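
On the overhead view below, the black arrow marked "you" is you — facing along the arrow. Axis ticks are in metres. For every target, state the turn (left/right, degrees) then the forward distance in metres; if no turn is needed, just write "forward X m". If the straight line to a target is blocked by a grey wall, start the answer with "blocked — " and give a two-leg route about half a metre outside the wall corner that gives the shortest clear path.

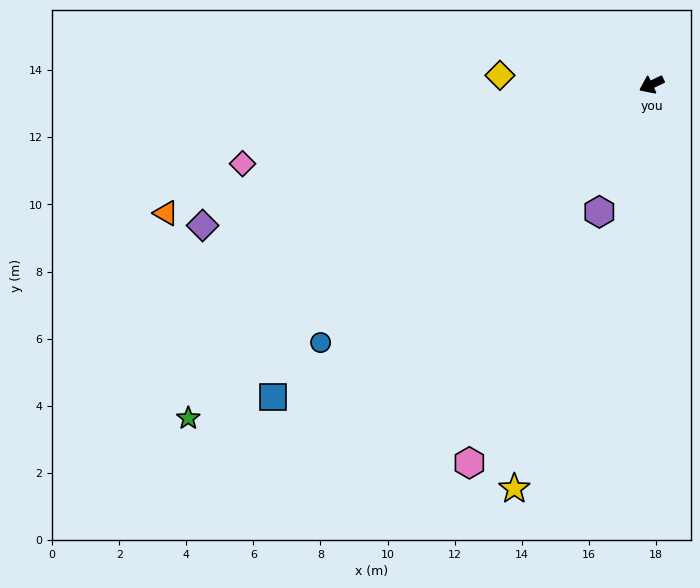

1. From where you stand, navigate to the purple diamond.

turn right 8°, forward 14.0 m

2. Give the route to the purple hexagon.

turn left 42°, forward 4.1 m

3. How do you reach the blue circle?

turn left 13°, forward 12.5 m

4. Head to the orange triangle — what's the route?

turn right 11°, forward 15.0 m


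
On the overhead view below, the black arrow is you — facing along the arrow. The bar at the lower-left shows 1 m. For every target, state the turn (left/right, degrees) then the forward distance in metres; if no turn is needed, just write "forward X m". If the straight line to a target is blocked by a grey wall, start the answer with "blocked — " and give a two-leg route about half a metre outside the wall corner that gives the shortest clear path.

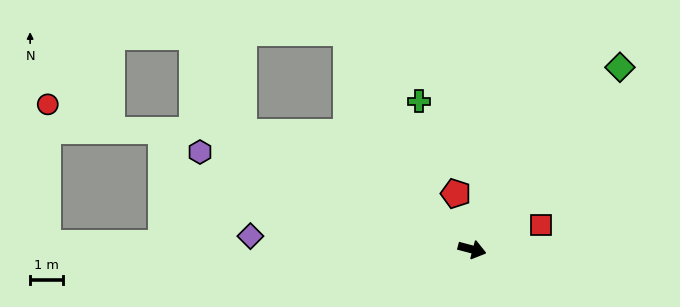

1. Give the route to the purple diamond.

turn right 169°, forward 6.7 m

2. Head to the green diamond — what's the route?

turn left 66°, forward 7.1 m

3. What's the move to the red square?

turn left 34°, forward 2.2 m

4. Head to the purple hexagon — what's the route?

turn left 175°, forward 8.7 m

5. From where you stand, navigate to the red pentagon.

turn left 121°, forward 1.8 m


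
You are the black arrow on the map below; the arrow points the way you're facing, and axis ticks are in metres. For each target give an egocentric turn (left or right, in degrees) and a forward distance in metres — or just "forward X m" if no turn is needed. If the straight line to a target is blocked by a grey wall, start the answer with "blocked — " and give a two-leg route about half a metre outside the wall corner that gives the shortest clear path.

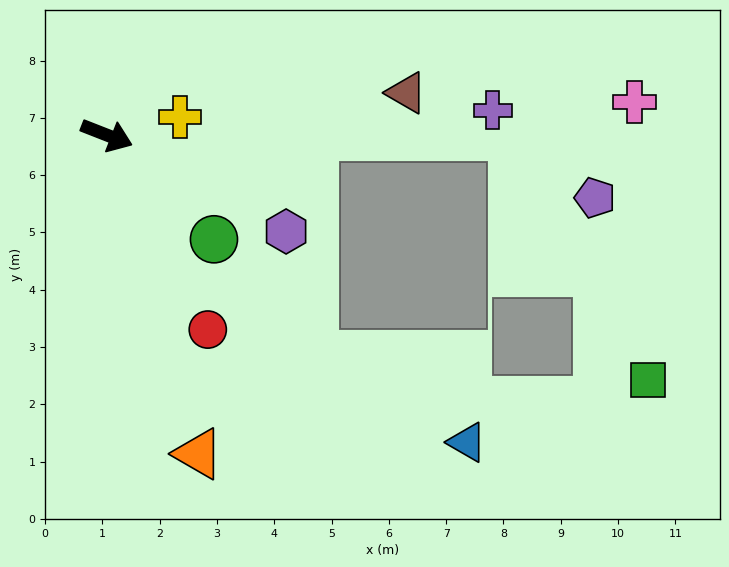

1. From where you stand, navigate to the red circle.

turn right 41°, forward 3.8 m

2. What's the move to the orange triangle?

turn right 53°, forward 5.8 m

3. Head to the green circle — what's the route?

turn right 23°, forward 2.6 m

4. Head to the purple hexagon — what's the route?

turn right 7°, forward 3.6 m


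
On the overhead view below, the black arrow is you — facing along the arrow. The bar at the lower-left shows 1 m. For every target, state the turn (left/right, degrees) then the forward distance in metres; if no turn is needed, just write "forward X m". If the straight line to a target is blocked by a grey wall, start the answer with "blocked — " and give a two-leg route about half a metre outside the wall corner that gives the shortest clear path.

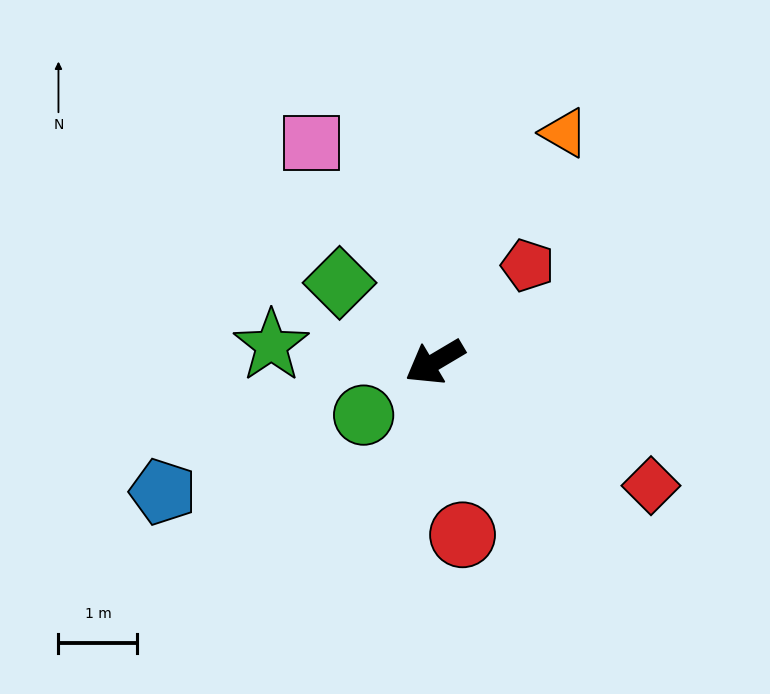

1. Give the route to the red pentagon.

turn right 165°, forward 1.7 m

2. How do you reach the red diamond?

turn left 120°, forward 3.2 m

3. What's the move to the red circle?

turn left 68°, forward 2.2 m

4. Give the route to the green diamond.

turn right 70°, forward 1.6 m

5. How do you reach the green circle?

turn left 6°, forward 1.1 m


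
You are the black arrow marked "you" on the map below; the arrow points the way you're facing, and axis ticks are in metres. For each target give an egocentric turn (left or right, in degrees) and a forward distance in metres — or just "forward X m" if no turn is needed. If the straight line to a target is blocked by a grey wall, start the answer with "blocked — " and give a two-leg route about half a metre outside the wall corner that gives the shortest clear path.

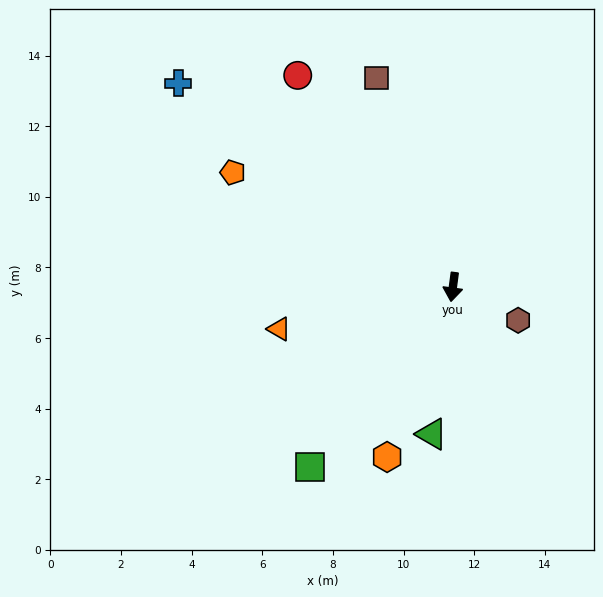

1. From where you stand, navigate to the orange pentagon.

turn right 110°, forward 7.0 m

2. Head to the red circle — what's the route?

turn right 136°, forward 7.4 m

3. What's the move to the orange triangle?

turn right 69°, forward 5.1 m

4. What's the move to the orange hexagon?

turn right 14°, forward 5.2 m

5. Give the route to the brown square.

turn right 152°, forward 6.3 m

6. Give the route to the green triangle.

forward 4.2 m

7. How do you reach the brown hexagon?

turn left 70°, forward 2.1 m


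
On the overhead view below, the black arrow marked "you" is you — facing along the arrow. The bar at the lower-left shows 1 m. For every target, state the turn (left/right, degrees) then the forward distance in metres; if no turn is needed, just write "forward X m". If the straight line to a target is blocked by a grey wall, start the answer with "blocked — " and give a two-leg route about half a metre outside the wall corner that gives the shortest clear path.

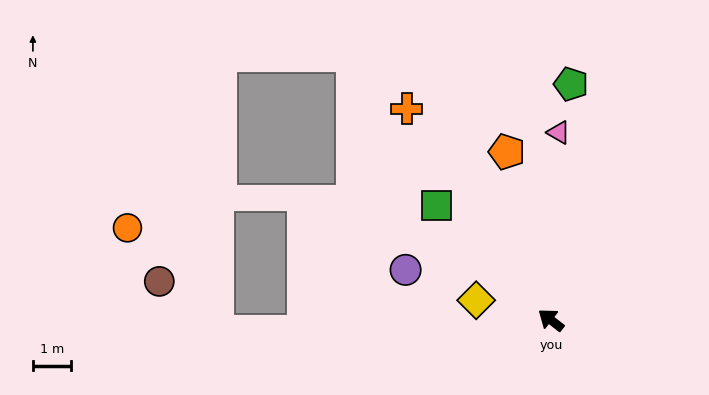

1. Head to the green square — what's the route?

turn right 7°, forward 4.2 m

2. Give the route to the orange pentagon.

turn right 37°, forward 4.6 m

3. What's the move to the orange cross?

turn right 18°, forward 6.7 m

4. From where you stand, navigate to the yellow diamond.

turn left 23°, forward 2.0 m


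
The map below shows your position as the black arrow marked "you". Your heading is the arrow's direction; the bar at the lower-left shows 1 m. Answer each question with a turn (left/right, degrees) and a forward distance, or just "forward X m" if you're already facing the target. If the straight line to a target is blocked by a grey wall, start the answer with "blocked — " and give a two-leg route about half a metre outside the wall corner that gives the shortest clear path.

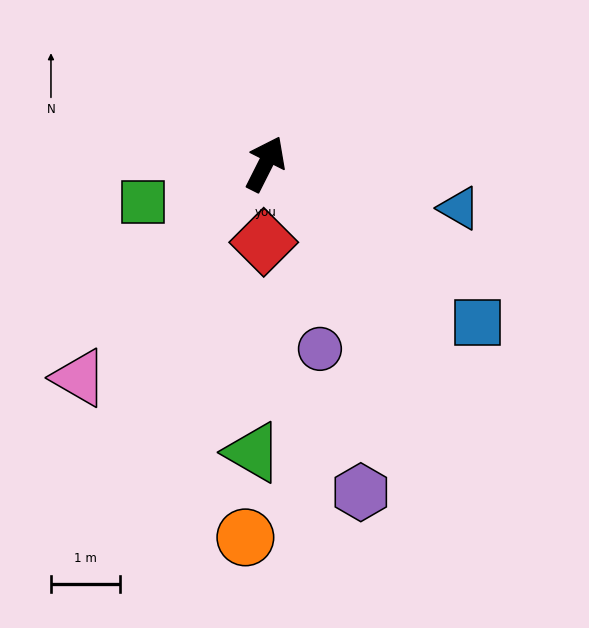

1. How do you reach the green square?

turn left 134°, forward 1.9 m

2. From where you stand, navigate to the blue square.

turn right 100°, forward 3.8 m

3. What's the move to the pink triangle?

turn left 166°, forward 4.1 m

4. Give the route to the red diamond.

turn right 155°, forward 1.1 m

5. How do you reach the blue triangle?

turn right 76°, forward 2.9 m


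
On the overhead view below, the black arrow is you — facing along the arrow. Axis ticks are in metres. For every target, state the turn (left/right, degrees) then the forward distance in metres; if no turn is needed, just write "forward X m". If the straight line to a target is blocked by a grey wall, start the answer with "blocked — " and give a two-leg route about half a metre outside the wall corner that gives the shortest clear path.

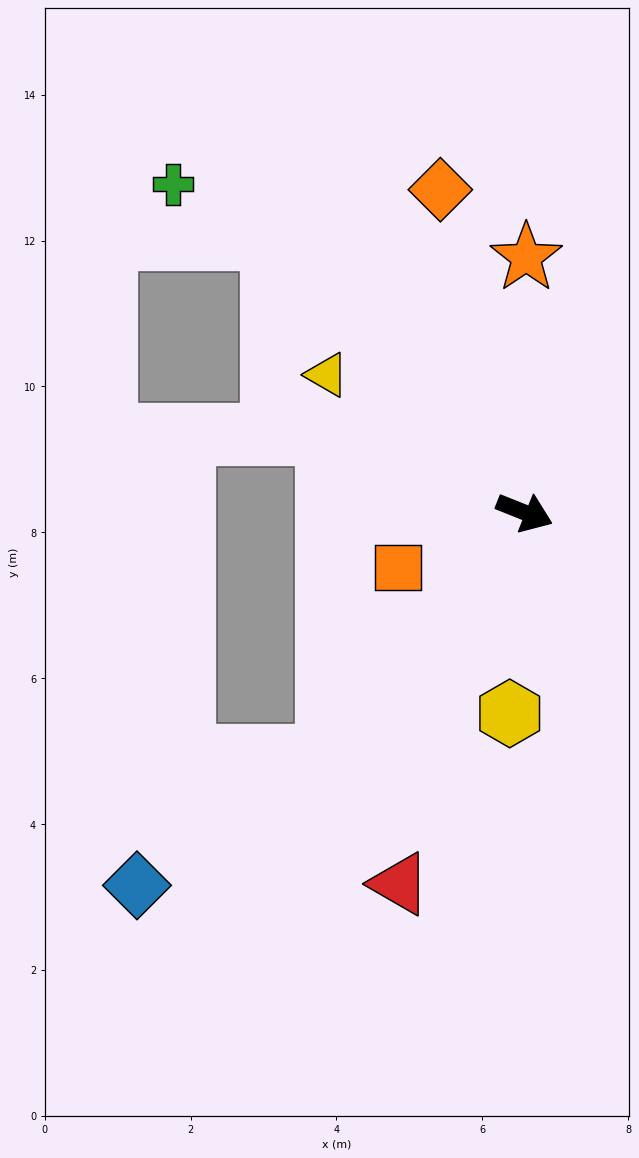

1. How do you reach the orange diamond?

turn left 126°, forward 4.6 m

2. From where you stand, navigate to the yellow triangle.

turn left 167°, forward 3.3 m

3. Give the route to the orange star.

turn left 111°, forward 3.5 m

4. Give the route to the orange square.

turn right 135°, forward 1.9 m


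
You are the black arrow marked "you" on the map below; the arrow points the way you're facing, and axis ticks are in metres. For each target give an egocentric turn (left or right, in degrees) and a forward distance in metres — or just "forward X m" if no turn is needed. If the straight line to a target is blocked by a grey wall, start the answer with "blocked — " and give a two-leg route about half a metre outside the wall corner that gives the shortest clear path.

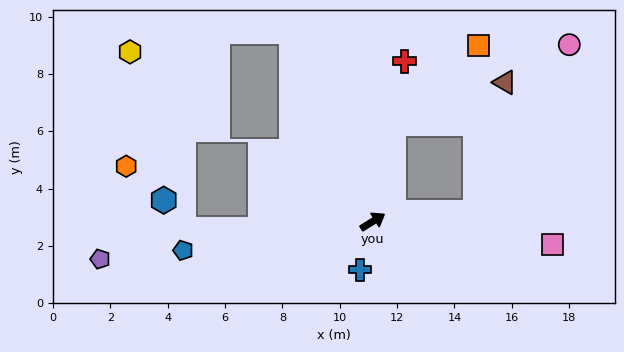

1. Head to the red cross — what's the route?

turn left 47°, forward 5.7 m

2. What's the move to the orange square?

blocked — turn left 46°, forward 3.5 m, then turn right 35°, forward 4.0 m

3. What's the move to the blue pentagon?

turn left 157°, forward 6.7 m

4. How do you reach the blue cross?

turn right 136°, forward 1.7 m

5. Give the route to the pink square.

turn right 39°, forward 6.3 m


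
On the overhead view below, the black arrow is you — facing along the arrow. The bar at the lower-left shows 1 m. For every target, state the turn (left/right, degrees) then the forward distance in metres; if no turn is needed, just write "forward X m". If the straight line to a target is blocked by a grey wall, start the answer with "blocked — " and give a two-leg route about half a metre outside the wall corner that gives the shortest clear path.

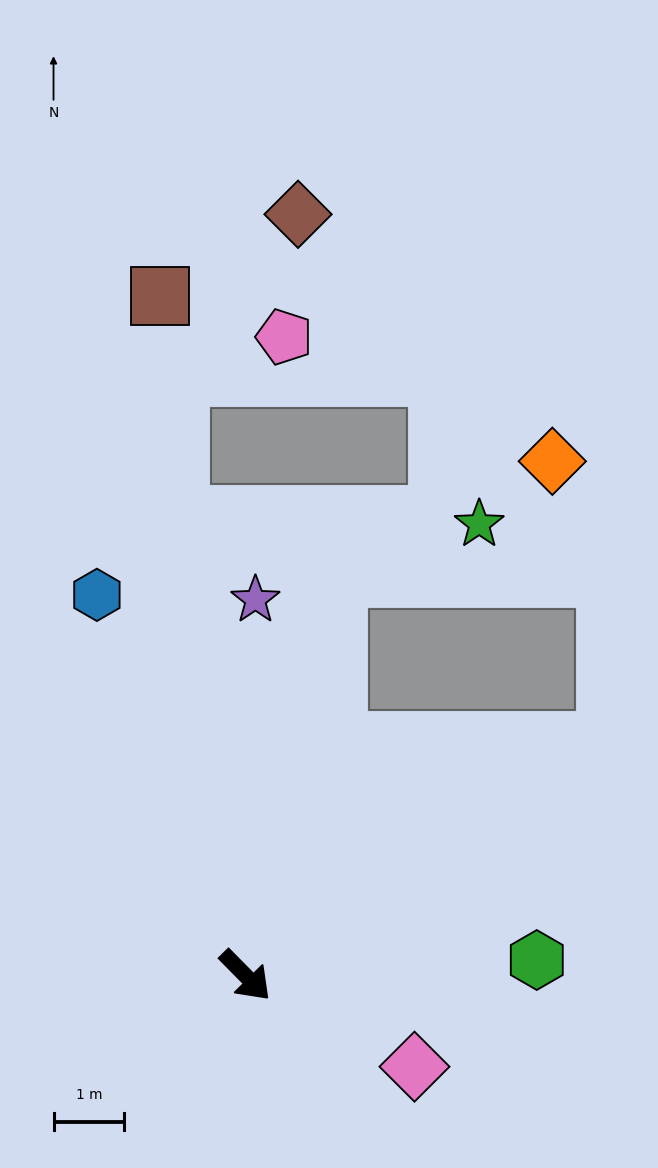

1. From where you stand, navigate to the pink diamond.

turn left 17°, forward 2.7 m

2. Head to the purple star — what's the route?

turn left 134°, forward 5.3 m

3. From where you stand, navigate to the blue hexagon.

turn left 157°, forward 5.8 m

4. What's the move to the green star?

blocked — turn left 122°, forward 5.8 m, then turn right 56°, forward 2.1 m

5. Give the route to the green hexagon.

turn left 48°, forward 4.1 m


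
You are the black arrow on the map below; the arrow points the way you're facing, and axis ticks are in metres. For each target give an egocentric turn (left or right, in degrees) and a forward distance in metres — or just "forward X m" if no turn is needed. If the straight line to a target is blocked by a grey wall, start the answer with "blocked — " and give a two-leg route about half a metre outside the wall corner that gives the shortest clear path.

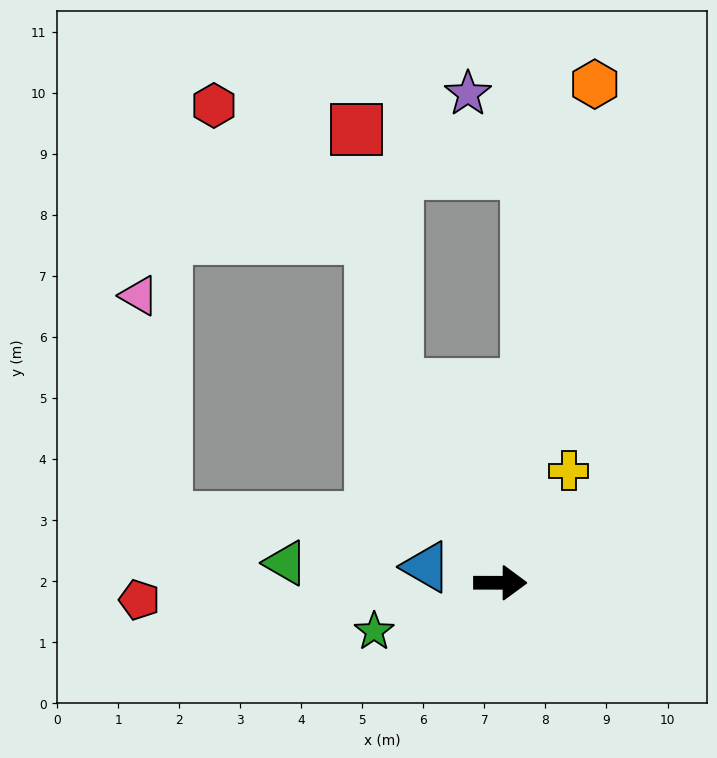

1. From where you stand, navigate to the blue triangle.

turn left 168°, forward 1.2 m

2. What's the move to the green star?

turn right 159°, forward 2.2 m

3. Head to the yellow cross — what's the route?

turn left 59°, forward 2.2 m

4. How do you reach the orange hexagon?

turn left 79°, forward 8.3 m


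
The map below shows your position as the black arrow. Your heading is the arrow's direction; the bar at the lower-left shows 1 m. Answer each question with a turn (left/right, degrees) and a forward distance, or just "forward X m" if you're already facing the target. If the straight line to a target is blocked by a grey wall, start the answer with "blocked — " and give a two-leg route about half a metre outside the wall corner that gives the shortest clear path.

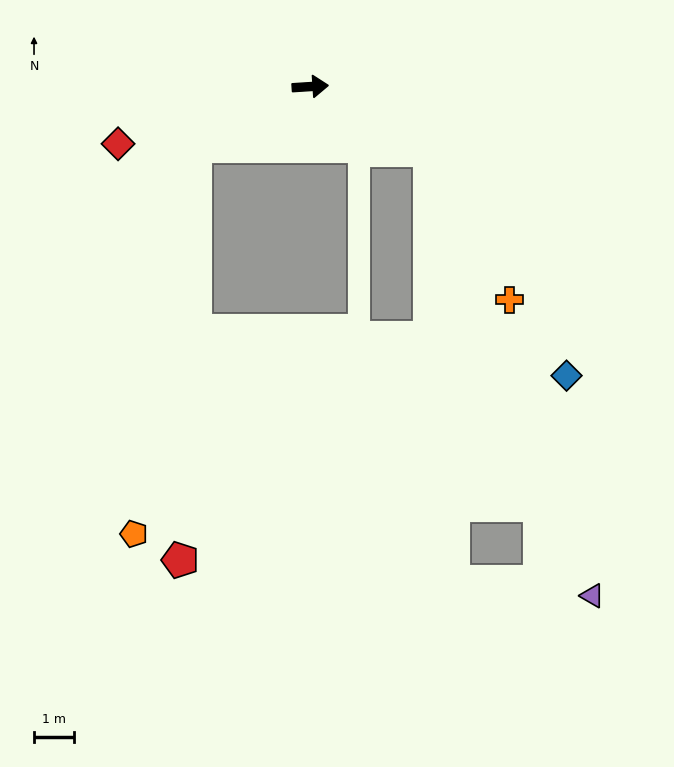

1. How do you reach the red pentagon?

blocked — turn right 157°, forward 3.2 m, then turn left 61°, forward 10.3 m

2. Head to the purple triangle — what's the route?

blocked — turn right 31°, forward 3.4 m, then turn right 43°, forward 11.8 m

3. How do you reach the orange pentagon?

blocked — turn right 157°, forward 3.2 m, then turn left 54°, forward 9.8 m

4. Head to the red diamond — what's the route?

turn right 167°, forward 5.0 m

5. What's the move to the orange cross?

blocked — turn right 31°, forward 3.4 m, then turn right 35°, forward 4.2 m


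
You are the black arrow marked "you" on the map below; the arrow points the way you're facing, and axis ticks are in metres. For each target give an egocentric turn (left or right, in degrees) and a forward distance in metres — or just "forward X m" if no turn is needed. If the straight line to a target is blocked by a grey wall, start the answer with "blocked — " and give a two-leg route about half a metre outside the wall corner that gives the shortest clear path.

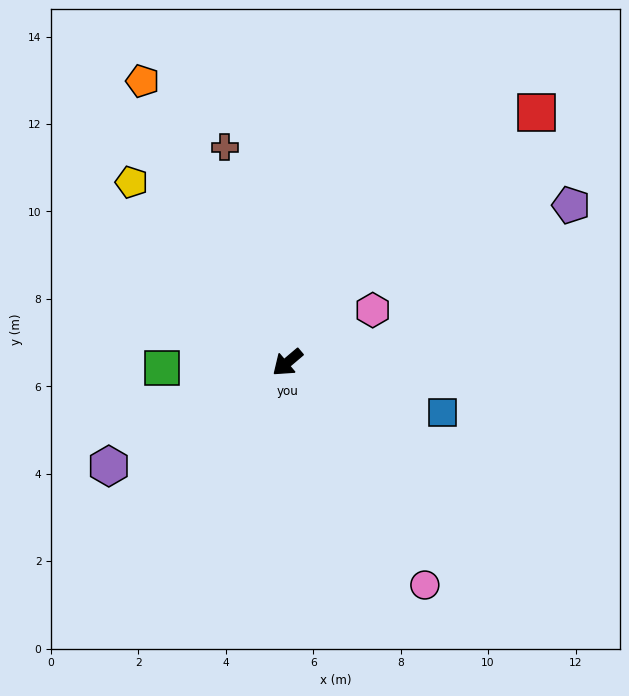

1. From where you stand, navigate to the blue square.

turn left 122°, forward 3.7 m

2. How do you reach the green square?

turn right 38°, forward 2.9 m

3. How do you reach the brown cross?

turn right 114°, forward 5.1 m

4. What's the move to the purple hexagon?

turn right 10°, forward 4.7 m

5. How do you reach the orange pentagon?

turn right 103°, forward 7.2 m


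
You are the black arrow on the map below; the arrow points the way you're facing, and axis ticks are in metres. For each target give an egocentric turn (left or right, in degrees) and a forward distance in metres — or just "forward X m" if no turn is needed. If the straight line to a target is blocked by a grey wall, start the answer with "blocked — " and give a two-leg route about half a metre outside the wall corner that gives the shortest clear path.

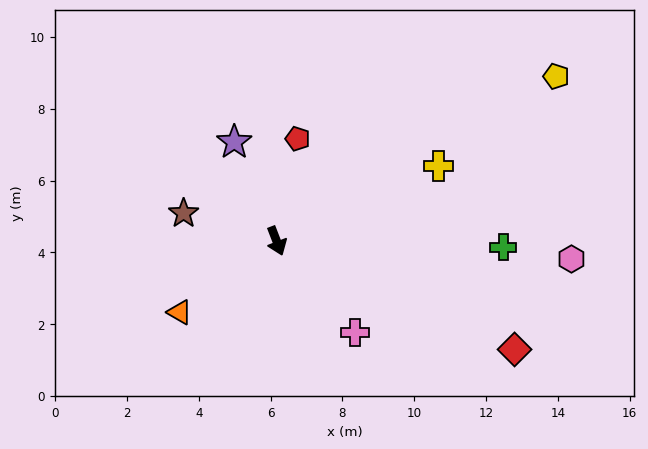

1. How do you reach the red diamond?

turn left 44°, forward 7.3 m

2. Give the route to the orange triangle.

turn right 75°, forward 3.4 m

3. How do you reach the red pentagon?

turn left 147°, forward 2.9 m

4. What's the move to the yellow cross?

turn left 94°, forward 5.0 m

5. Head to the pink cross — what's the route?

turn left 20°, forward 3.4 m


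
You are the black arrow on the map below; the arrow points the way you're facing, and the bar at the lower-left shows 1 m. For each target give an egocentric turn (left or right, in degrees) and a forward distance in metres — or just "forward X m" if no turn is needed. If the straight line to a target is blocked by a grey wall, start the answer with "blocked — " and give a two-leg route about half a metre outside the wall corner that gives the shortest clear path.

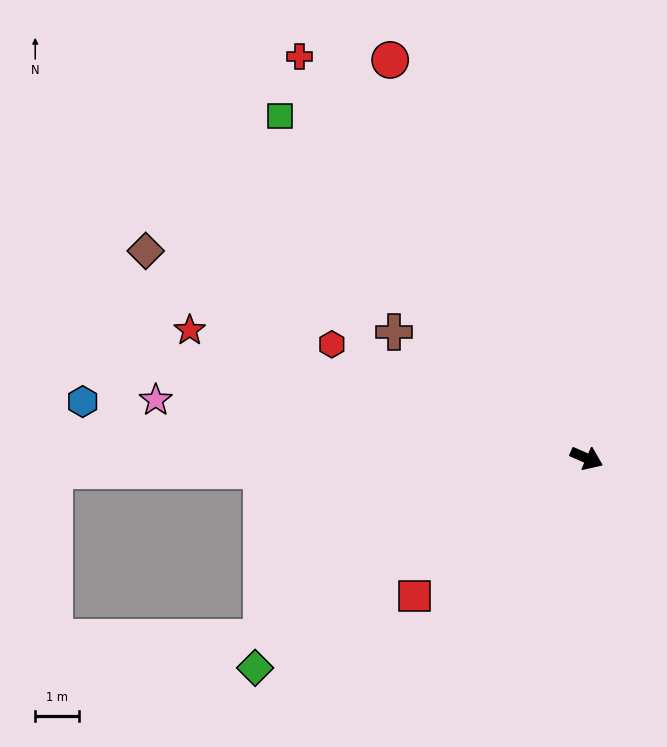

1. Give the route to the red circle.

turn left 140°, forward 10.2 m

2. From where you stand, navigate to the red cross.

turn left 149°, forward 11.4 m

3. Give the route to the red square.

turn right 118°, forward 5.1 m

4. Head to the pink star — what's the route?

turn right 164°, forward 10.0 m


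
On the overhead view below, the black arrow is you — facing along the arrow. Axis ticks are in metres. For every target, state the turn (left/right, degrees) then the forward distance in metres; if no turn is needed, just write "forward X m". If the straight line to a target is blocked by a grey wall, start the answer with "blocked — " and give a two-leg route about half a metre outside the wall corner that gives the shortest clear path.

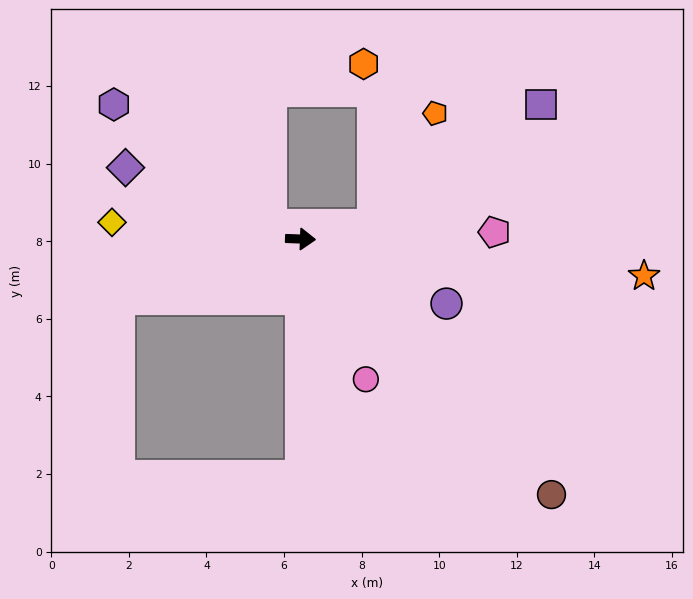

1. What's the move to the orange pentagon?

blocked — turn left 13°, forward 1.9 m, then turn left 50°, forward 3.3 m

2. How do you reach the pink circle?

turn right 63°, forward 4.0 m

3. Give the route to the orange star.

turn right 4°, forward 8.9 m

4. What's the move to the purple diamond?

turn left 160°, forward 4.9 m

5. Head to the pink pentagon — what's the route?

turn left 4°, forward 5.0 m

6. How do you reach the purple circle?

turn right 22°, forward 4.1 m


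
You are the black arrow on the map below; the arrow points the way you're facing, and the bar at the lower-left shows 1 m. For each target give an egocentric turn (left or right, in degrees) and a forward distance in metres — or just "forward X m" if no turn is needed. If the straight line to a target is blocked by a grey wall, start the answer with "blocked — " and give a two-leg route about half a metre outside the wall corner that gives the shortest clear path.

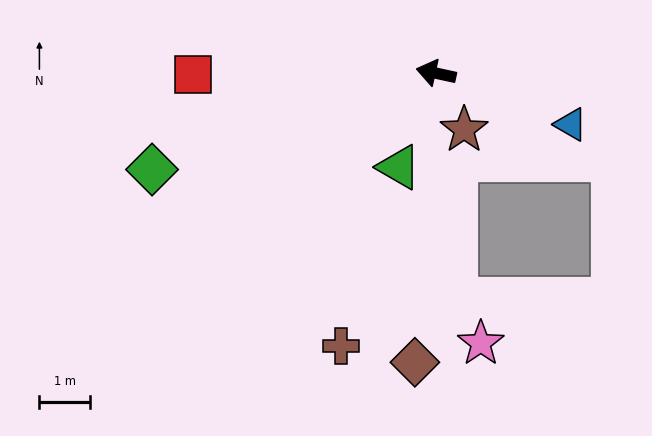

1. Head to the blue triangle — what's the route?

turn left 171°, forward 2.9 m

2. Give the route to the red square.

turn left 13°, forward 4.8 m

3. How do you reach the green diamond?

turn left 31°, forward 6.0 m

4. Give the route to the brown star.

turn left 129°, forward 1.3 m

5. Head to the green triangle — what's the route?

turn left 81°, forward 2.0 m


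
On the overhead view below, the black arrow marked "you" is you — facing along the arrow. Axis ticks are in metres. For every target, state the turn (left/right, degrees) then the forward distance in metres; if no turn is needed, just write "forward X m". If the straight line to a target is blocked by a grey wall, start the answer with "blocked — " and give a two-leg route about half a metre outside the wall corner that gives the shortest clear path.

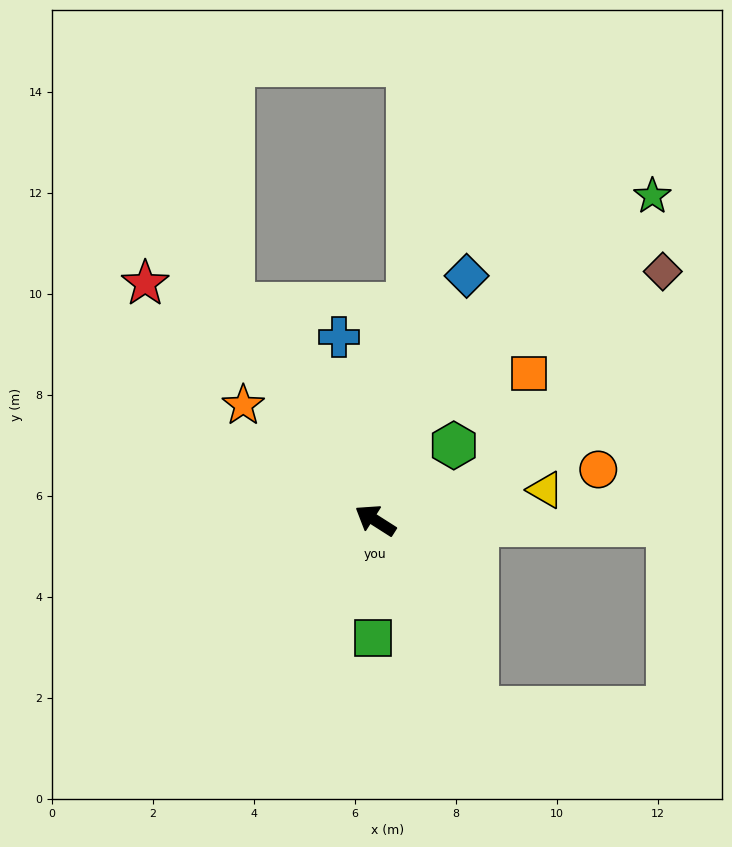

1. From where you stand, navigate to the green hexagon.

turn right 104°, forward 2.1 m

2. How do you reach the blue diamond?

turn right 78°, forward 5.2 m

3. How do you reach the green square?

turn left 121°, forward 2.3 m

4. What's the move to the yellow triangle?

turn right 137°, forward 3.4 m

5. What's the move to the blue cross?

turn right 46°, forward 3.7 m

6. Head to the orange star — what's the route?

turn right 9°, forward 3.5 m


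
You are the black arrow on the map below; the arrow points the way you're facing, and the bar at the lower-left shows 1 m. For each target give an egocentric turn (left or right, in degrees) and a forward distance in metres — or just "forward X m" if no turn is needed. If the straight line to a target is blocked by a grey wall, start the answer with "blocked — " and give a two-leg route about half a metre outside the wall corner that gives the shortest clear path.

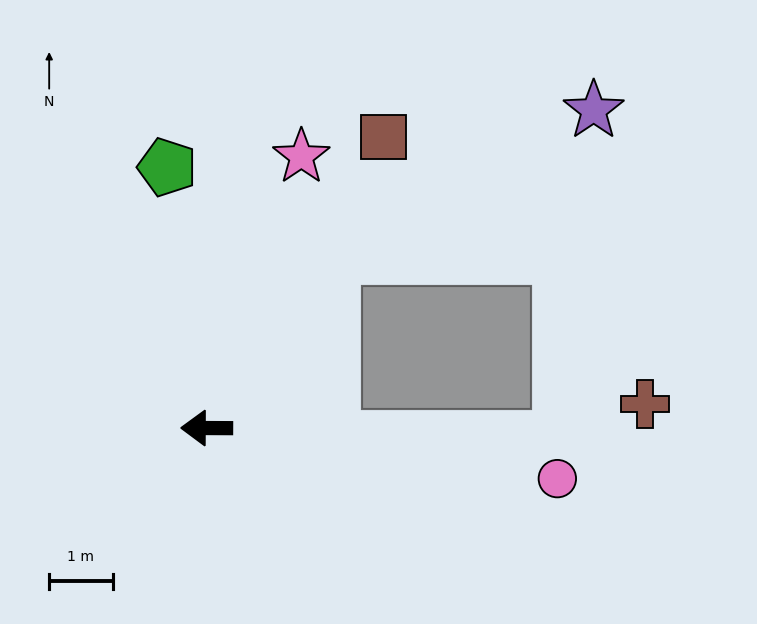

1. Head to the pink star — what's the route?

turn right 109°, forward 4.5 m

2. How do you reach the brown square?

turn right 121°, forward 5.4 m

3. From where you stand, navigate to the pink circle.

turn left 172°, forward 5.6 m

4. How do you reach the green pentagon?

turn right 81°, forward 4.2 m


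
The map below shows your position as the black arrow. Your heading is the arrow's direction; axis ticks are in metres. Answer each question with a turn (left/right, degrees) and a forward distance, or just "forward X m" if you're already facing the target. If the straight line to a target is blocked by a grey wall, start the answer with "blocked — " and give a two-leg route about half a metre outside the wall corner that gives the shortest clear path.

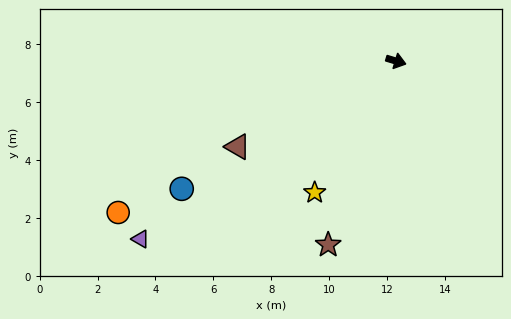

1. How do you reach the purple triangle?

turn right 128°, forward 10.7 m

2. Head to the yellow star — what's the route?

turn right 105°, forward 5.3 m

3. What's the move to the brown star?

turn right 93°, forward 6.8 m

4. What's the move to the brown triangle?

turn right 135°, forward 6.2 m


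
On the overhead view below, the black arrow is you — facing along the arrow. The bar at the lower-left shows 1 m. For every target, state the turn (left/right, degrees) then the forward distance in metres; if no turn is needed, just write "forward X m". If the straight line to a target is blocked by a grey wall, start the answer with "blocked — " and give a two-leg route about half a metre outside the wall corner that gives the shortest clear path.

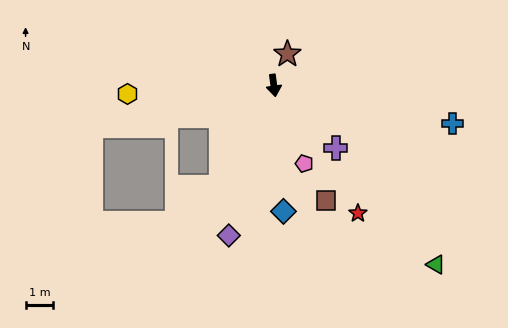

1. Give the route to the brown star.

turn left 149°, forward 1.2 m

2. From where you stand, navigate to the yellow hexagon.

turn right 95°, forward 5.3 m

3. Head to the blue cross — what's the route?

turn left 70°, forward 6.6 m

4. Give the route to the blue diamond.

turn right 3°, forward 4.6 m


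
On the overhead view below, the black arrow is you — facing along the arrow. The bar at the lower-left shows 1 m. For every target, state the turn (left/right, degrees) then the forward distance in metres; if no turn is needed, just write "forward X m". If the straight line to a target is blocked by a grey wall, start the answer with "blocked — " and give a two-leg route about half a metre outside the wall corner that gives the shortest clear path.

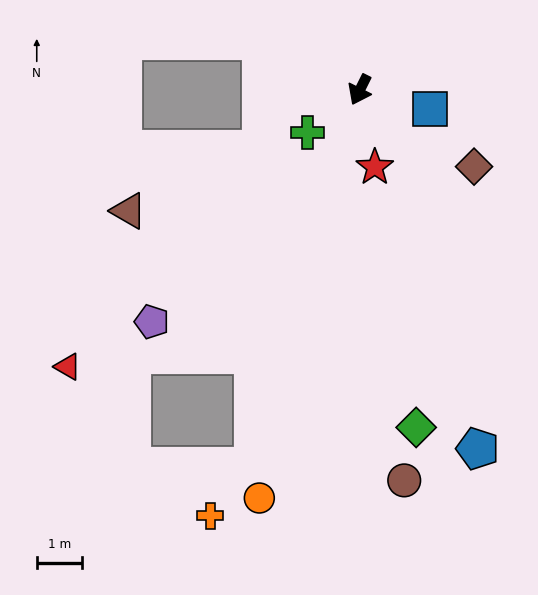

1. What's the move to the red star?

turn left 37°, forward 1.7 m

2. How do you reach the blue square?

turn left 101°, forward 1.6 m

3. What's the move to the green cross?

turn right 25°, forward 1.5 m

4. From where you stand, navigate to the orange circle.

turn left 13°, forward 9.3 m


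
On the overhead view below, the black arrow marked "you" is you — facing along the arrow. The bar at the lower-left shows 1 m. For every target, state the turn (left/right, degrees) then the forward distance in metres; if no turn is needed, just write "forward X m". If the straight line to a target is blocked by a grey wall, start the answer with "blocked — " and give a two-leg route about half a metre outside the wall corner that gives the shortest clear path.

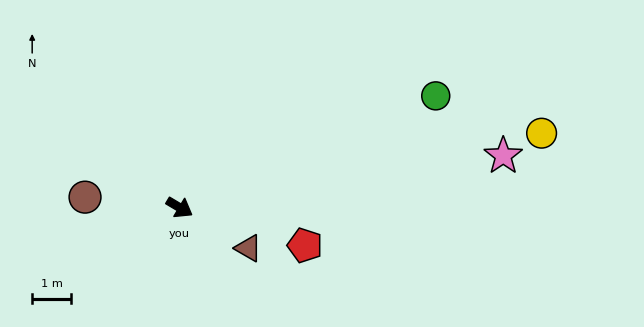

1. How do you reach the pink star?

turn left 40°, forward 8.5 m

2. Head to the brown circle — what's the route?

turn right 156°, forward 2.5 m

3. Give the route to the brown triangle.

forward 2.1 m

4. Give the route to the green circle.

turn left 54°, forward 7.3 m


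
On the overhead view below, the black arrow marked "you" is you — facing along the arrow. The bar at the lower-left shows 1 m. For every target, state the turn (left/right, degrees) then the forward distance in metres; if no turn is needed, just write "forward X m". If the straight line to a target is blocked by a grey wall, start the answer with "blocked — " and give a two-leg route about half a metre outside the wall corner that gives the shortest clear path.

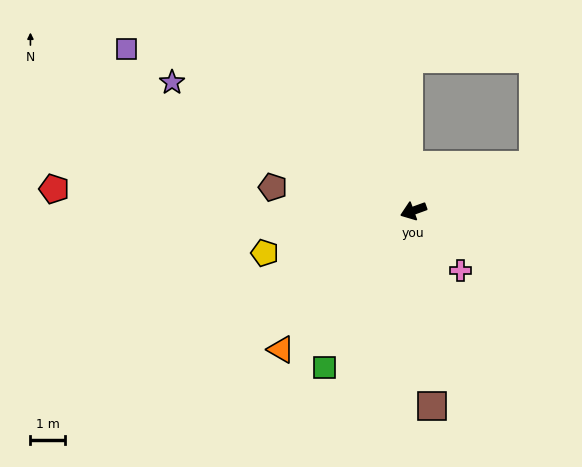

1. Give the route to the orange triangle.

turn left 26°, forward 5.6 m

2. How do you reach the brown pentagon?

turn right 29°, forward 4.2 m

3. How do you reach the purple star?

turn right 48°, forward 8.0 m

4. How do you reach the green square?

turn left 40°, forward 5.3 m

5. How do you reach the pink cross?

turn left 108°, forward 2.2 m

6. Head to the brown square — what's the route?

turn left 75°, forward 5.7 m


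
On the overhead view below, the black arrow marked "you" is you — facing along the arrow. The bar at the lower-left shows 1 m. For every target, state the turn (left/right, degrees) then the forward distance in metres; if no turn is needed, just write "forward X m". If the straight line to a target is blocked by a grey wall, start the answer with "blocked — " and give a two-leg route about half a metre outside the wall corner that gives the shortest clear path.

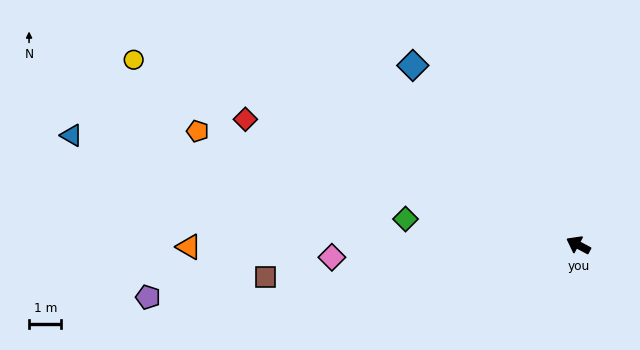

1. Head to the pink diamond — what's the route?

turn left 31°, forward 7.6 m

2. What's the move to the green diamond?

turn left 20°, forward 5.4 m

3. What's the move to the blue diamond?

turn right 19°, forward 7.5 m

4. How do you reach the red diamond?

turn left 7°, forward 11.0 m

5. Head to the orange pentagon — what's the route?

turn left 11°, forward 12.3 m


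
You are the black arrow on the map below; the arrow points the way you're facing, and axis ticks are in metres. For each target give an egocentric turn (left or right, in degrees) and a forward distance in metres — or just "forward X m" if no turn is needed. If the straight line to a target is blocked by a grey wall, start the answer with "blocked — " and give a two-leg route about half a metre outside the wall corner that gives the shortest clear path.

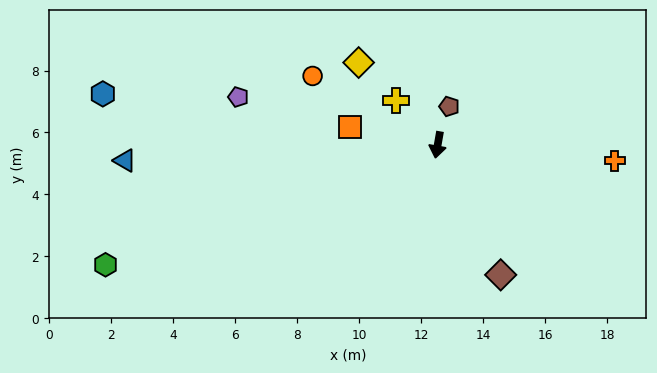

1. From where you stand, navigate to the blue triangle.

turn right 77°, forward 10.1 m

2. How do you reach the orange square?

turn right 91°, forward 2.9 m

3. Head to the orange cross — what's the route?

turn left 95°, forward 5.7 m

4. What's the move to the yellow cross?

turn right 127°, forward 2.0 m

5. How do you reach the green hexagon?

turn right 60°, forward 11.4 m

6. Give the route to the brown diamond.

turn left 36°, forward 4.7 m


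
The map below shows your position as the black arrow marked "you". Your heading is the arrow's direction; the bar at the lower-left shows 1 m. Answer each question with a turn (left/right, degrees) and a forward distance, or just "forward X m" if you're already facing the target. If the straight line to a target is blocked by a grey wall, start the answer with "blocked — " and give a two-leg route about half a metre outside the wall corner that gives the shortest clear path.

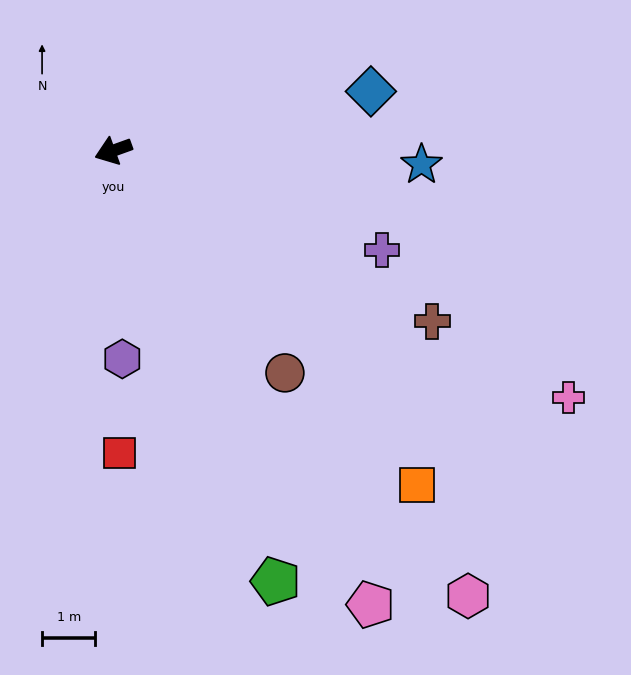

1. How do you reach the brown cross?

turn left 132°, forward 6.8 m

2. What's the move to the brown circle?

turn left 108°, forward 5.3 m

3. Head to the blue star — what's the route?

turn left 158°, forward 5.8 m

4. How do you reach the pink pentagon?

turn left 100°, forward 9.8 m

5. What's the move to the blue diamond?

turn left 173°, forward 5.0 m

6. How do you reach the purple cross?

turn left 140°, forward 5.4 m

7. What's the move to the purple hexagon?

turn left 73°, forward 3.9 m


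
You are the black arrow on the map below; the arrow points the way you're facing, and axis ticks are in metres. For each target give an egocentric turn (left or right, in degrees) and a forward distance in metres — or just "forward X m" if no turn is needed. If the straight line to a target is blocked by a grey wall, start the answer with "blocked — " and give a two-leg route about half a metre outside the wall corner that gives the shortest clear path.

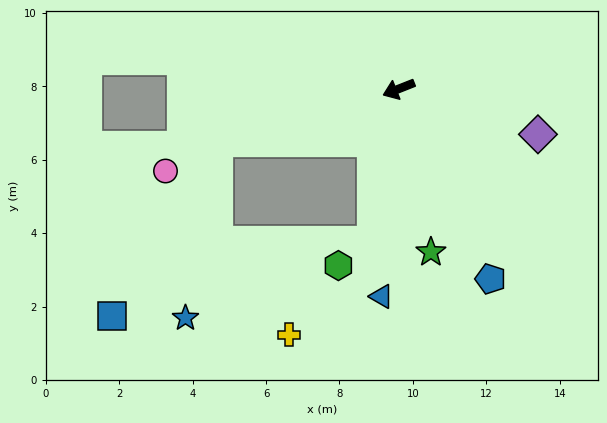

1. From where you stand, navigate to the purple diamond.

turn left 140°, forward 4.0 m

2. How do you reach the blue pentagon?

turn left 94°, forward 5.7 m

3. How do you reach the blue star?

blocked — turn right 5°, forward 5.1 m, then turn left 63°, forward 4.9 m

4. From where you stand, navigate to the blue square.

blocked — turn right 5°, forward 5.1 m, then turn left 42°, forward 5.6 m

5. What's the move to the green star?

turn left 80°, forward 4.5 m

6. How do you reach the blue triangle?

turn left 64°, forward 5.7 m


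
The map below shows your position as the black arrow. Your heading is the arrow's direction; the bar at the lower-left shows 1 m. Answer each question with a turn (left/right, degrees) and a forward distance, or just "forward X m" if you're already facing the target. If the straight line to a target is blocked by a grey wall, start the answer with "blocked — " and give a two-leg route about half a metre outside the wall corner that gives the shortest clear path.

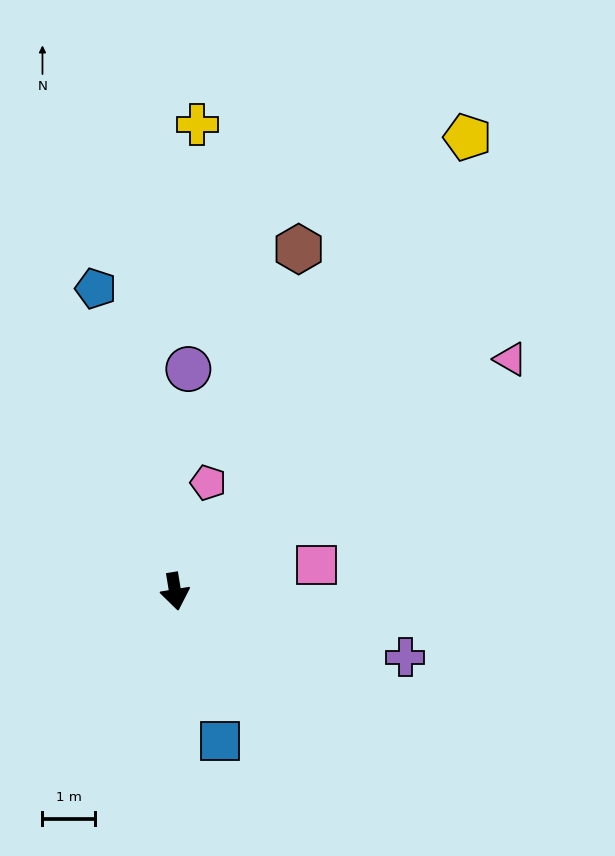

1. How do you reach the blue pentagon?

turn right 175°, forward 5.9 m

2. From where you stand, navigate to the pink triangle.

turn left 115°, forward 7.7 m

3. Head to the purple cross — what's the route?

turn left 65°, forward 4.5 m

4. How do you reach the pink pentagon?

turn left 154°, forward 2.1 m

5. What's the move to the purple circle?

turn left 167°, forward 4.2 m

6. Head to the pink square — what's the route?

turn left 91°, forward 2.7 m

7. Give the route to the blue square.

turn left 7°, forward 3.0 m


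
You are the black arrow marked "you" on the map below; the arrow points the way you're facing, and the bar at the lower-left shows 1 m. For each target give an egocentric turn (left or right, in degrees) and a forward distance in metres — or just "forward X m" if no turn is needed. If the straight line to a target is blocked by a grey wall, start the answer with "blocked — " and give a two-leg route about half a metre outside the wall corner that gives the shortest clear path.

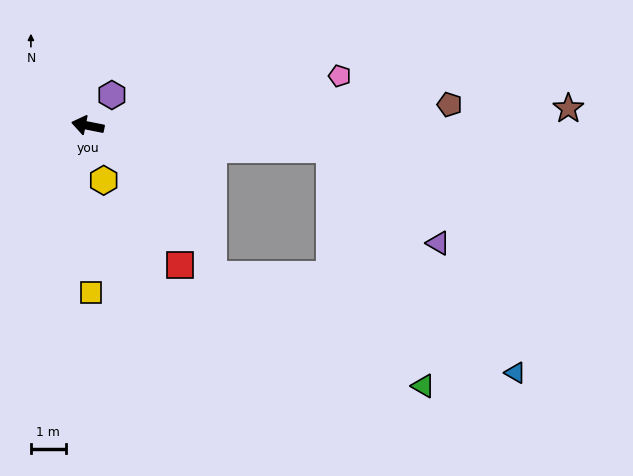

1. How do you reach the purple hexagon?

turn right 117°, forward 1.1 m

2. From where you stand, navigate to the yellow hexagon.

turn left 117°, forward 1.6 m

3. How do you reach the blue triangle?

blocked — turn right 174°, forward 7.0 m, then turn right 45°, forward 8.3 m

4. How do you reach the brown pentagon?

turn right 165°, forward 10.4 m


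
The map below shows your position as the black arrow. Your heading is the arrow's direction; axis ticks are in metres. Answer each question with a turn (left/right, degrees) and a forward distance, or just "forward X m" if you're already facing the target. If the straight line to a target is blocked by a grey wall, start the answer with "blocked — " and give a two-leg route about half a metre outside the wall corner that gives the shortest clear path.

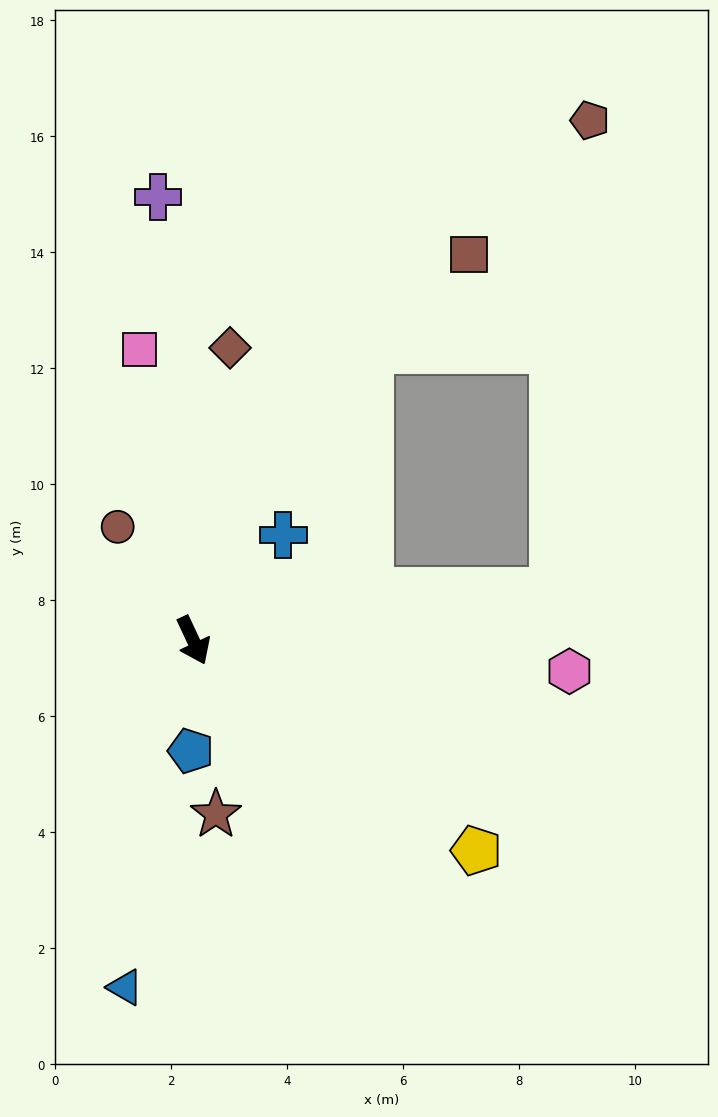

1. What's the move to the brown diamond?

turn left 148°, forward 5.1 m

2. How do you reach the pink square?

turn left 165°, forward 5.1 m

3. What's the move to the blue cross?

turn left 114°, forward 2.4 m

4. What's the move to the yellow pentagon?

turn left 28°, forward 6.1 m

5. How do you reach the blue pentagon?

turn right 26°, forward 1.9 m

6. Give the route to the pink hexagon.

turn left 60°, forward 6.5 m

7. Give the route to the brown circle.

turn right 171°, forward 2.4 m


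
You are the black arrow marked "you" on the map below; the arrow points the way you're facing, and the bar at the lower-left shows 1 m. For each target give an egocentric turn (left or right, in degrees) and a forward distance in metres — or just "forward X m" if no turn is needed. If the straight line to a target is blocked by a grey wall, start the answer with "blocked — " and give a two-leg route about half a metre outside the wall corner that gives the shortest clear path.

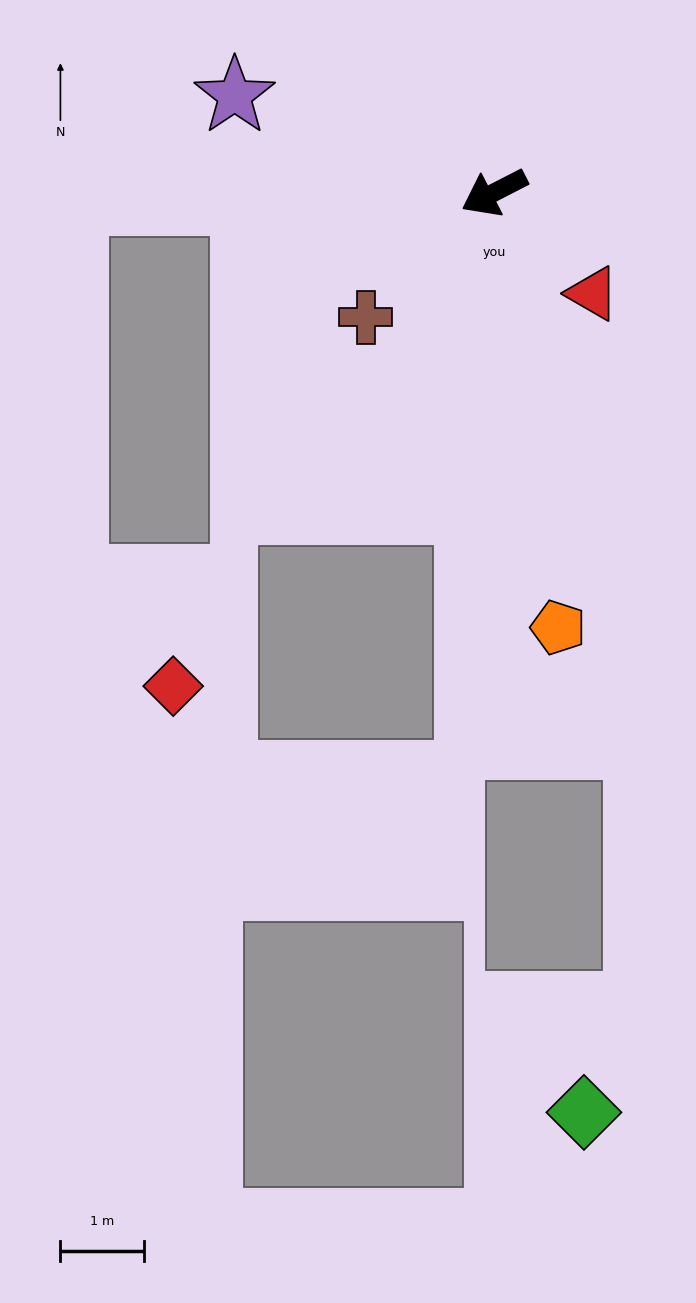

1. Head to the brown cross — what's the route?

turn left 17°, forward 2.1 m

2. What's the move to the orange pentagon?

turn left 71°, forward 5.2 m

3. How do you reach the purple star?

turn right 48°, forward 3.3 m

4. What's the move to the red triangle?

turn left 107°, forward 1.7 m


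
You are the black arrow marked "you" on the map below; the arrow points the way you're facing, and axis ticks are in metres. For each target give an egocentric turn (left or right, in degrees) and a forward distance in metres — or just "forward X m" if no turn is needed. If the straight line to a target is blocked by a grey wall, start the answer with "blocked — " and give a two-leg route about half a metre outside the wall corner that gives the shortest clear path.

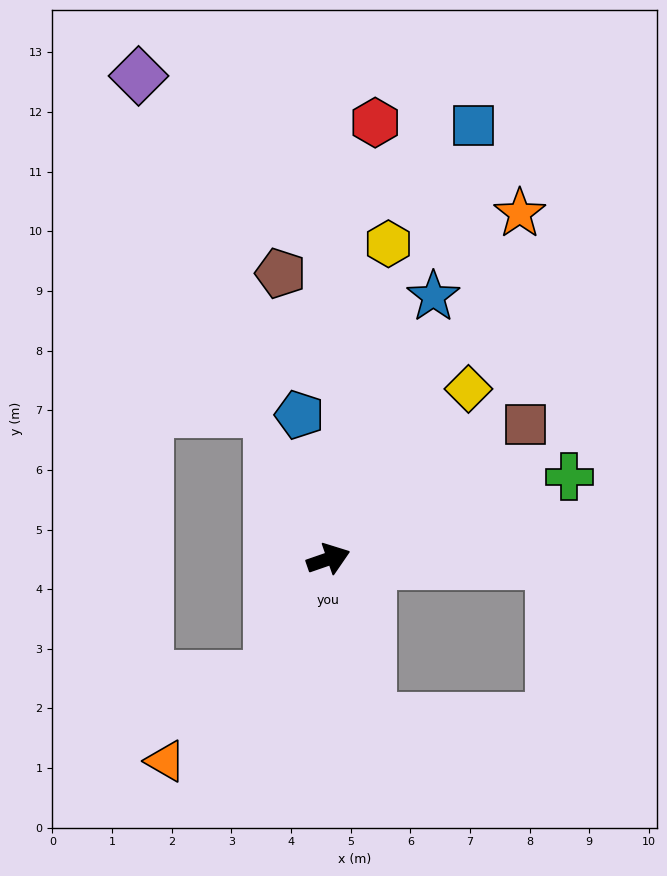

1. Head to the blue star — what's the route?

turn left 49°, forward 4.7 m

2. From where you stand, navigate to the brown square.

turn left 15°, forward 4.0 m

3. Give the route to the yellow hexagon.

turn left 60°, forward 5.4 m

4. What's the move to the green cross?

forward 4.3 m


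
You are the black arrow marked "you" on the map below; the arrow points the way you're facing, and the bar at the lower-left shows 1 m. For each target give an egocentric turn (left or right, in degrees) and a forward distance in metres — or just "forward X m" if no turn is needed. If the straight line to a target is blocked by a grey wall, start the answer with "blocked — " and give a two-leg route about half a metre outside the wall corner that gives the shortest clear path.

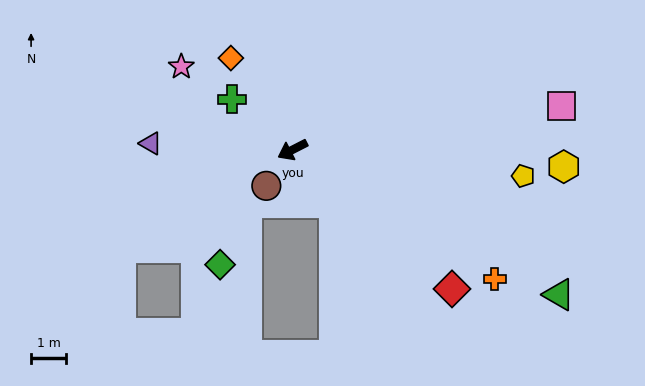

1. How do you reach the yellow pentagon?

turn left 146°, forward 6.6 m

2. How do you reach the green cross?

turn right 67°, forward 2.2 m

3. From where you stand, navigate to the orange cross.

turn left 120°, forward 6.8 m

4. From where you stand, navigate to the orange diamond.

turn right 83°, forward 3.1 m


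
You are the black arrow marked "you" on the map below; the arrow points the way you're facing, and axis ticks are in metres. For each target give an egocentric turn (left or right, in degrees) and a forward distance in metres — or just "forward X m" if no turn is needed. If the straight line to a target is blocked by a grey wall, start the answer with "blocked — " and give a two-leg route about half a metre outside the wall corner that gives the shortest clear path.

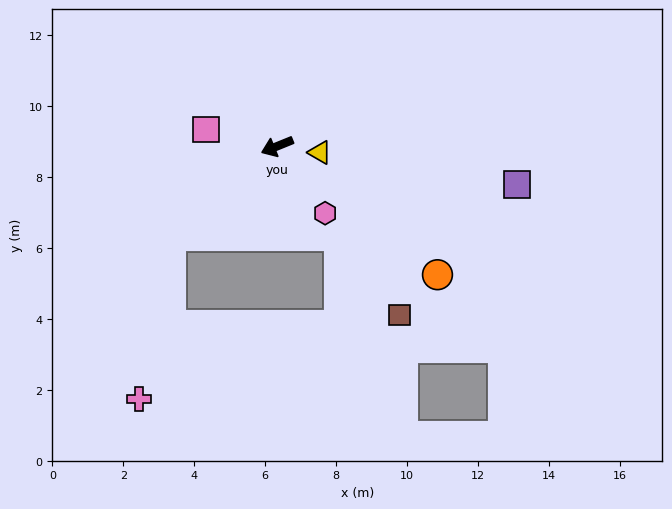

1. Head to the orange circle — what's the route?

turn left 119°, forward 5.8 m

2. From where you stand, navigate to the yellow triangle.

turn left 150°, forward 1.2 m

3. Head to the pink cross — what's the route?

blocked — turn left 18°, forward 3.9 m, then turn left 39°, forward 4.7 m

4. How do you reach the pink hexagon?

turn left 104°, forward 2.3 m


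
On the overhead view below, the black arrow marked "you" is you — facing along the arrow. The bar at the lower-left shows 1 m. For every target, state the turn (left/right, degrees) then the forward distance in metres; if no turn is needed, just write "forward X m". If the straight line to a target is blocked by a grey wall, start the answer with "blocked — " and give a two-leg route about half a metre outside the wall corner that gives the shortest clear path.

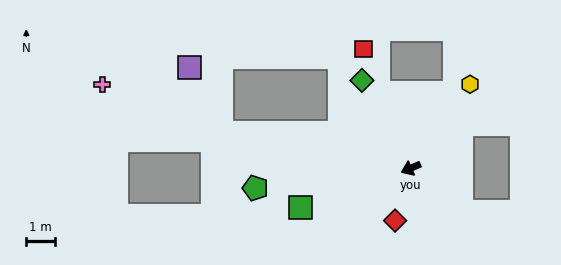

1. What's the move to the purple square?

blocked — turn right 34°, forward 6.8 m, then turn right 53°, forward 2.6 m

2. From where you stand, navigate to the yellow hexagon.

turn right 149°, forward 3.6 m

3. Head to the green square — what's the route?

turn right 4°, forward 4.1 m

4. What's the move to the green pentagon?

turn right 16°, forward 5.6 m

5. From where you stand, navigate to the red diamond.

turn left 50°, forward 1.9 m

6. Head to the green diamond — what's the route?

turn right 84°, forward 3.6 m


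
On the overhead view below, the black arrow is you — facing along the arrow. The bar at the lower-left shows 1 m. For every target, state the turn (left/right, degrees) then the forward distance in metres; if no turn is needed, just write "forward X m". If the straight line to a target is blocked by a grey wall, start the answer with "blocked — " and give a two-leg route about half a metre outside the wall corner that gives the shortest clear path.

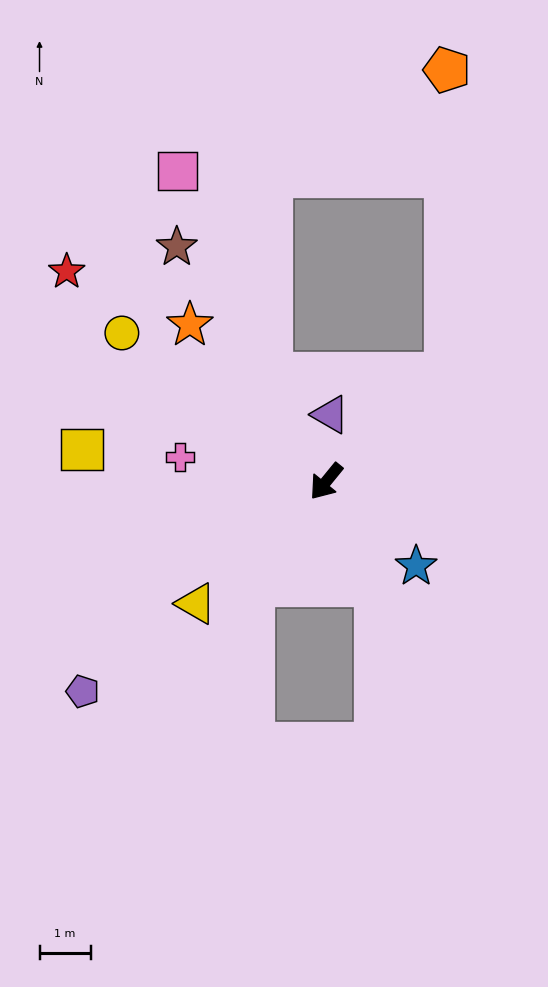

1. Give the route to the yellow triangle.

turn right 8°, forward 3.5 m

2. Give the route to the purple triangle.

turn right 144°, forward 1.3 m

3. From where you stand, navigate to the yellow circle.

turn right 87°, forward 4.9 m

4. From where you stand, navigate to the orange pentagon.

blocked — turn left 171°, forward 3.2 m, then turn left 48°, forward 6.0 m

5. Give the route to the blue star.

turn left 86°, forward 2.4 m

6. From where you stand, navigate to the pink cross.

turn right 60°, forward 2.9 m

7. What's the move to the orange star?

turn right 100°, forward 4.1 m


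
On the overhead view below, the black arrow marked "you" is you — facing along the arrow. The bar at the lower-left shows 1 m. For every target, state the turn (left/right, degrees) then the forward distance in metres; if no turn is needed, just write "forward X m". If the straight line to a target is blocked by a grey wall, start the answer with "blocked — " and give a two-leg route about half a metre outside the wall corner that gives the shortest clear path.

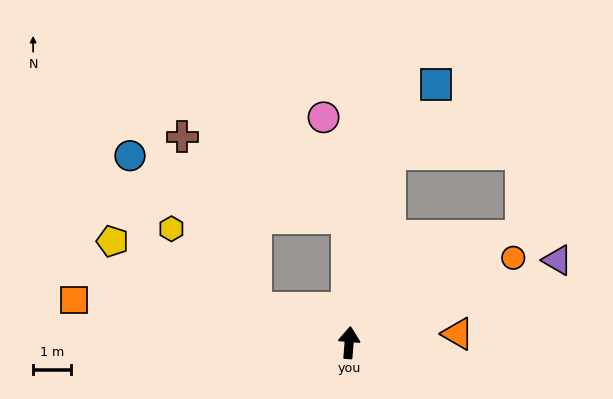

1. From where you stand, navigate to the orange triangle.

turn right 81°, forward 2.8 m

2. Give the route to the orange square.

turn left 86°, forward 7.3 m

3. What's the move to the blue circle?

blocked — turn left 5°, forward 3.3 m, then turn left 74°, forward 5.9 m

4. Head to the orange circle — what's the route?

turn right 58°, forward 4.8 m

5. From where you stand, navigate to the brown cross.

blocked — turn left 74°, forward 2.6 m, then turn right 46°, forward 4.9 m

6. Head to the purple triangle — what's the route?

turn right 64°, forward 5.8 m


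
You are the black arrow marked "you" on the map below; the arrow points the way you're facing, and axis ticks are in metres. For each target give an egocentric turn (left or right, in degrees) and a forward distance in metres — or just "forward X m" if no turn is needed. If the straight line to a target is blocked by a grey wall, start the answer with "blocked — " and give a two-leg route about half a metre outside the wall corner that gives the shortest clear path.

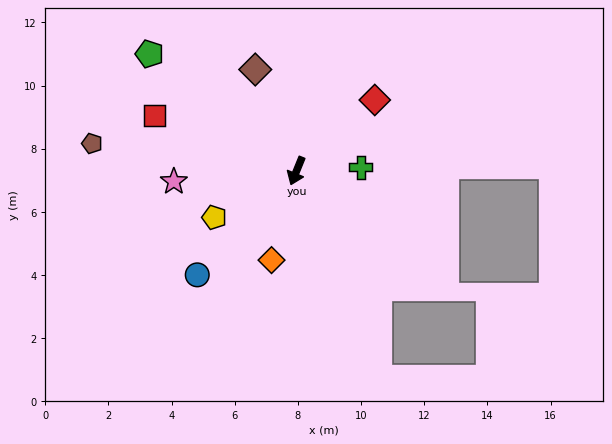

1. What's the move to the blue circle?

turn right 22°, forward 4.6 m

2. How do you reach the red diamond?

turn left 154°, forward 3.3 m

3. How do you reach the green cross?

turn left 115°, forward 2.0 m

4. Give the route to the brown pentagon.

turn right 76°, forward 6.5 m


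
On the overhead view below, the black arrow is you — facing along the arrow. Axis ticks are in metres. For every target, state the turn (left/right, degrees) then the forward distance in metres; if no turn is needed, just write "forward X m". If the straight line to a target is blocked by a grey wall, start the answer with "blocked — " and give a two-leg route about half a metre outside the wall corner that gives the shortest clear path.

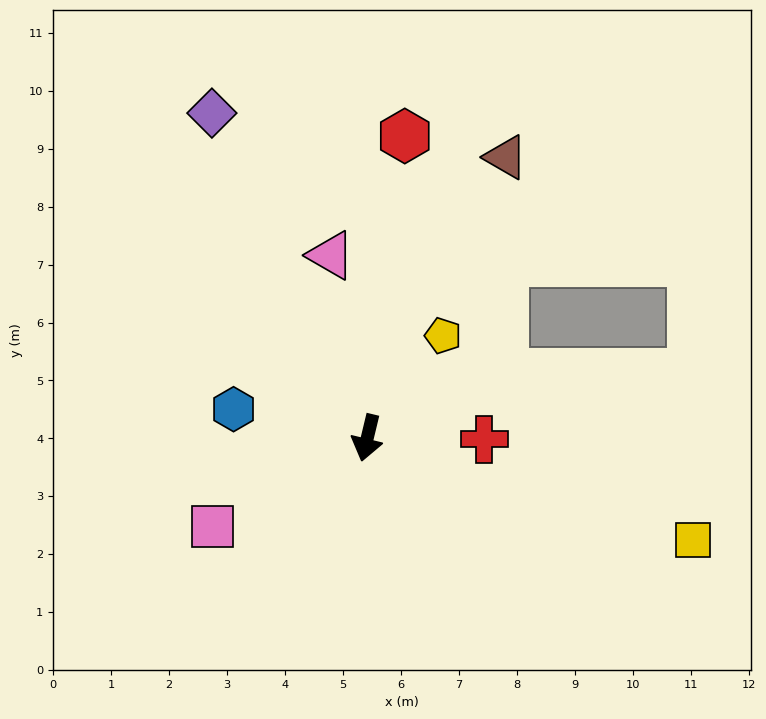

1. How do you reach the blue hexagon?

turn right 89°, forward 2.4 m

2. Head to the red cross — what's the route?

turn left 103°, forward 2.0 m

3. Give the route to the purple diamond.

turn right 141°, forward 6.2 m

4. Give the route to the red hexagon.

turn right 174°, forward 5.3 m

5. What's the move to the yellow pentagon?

turn left 157°, forward 2.2 m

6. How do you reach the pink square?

turn right 47°, forward 3.1 m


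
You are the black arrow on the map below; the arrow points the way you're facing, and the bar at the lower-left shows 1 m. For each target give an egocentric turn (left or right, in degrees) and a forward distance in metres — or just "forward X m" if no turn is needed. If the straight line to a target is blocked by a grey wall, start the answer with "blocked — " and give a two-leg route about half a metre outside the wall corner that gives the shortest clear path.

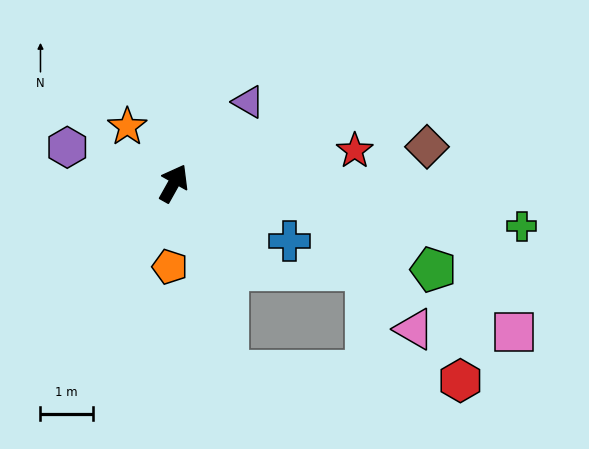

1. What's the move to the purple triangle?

turn right 13°, forward 2.1 m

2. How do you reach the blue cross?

turn right 87°, forward 2.5 m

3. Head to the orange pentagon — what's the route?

turn right 153°, forward 1.6 m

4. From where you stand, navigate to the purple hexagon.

turn left 101°, forward 2.2 m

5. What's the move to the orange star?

turn left 69°, forward 1.4 m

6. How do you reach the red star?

turn right 51°, forward 3.5 m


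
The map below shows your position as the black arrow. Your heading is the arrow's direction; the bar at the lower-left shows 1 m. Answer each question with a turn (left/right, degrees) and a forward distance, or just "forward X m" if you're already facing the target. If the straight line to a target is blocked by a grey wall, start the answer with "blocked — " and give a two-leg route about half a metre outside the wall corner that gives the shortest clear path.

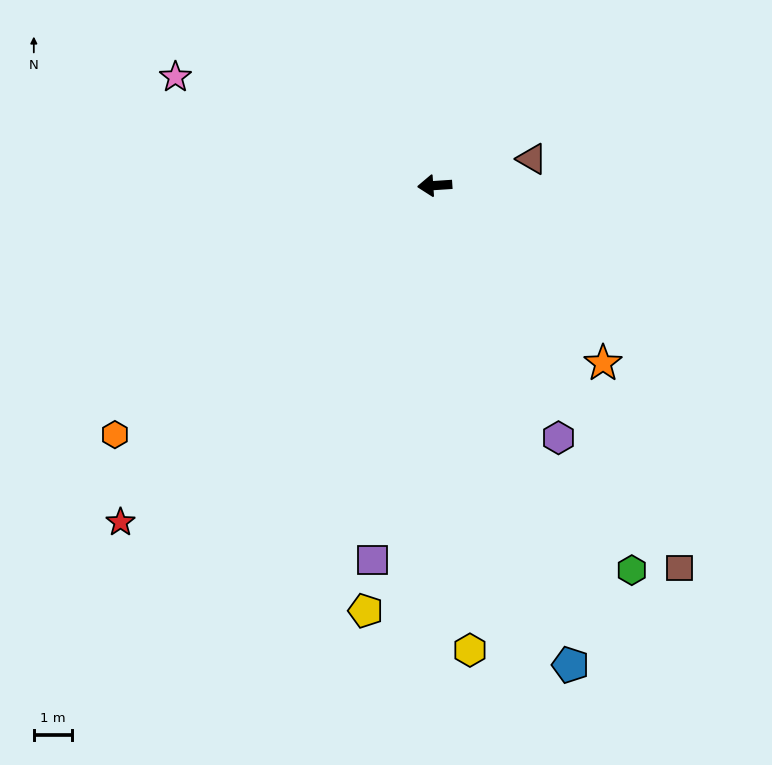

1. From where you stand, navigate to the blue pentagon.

turn left 102°, forward 12.9 m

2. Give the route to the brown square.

turn left 119°, forward 11.7 m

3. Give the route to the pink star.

turn right 27°, forward 7.3 m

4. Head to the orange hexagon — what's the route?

turn left 34°, forward 10.5 m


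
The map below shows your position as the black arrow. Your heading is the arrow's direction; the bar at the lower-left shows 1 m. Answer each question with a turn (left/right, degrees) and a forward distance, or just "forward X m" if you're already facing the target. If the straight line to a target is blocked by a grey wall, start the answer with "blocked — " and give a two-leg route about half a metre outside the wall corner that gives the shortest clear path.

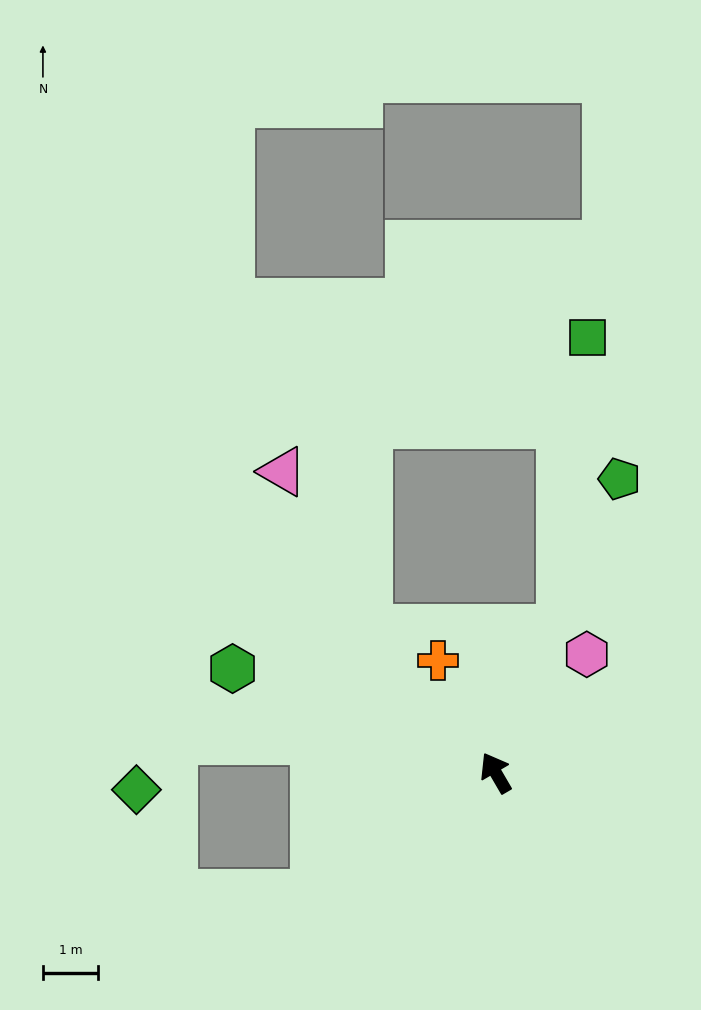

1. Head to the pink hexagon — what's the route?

turn right 68°, forward 2.7 m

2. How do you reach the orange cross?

turn right 3°, forward 2.3 m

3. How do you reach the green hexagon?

turn left 38°, forward 5.1 m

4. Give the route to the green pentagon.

turn right 53°, forward 5.8 m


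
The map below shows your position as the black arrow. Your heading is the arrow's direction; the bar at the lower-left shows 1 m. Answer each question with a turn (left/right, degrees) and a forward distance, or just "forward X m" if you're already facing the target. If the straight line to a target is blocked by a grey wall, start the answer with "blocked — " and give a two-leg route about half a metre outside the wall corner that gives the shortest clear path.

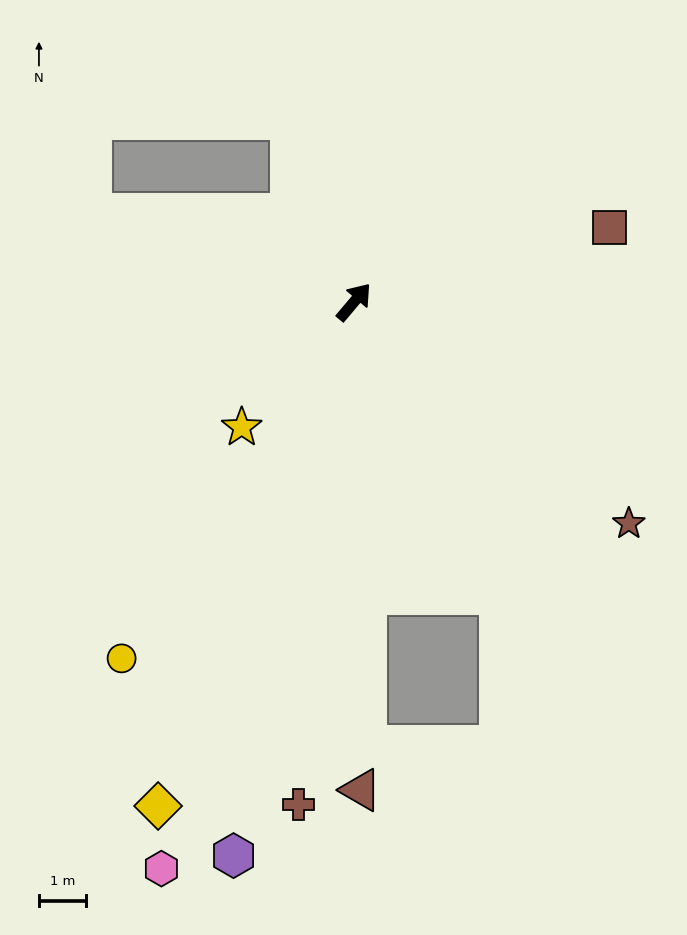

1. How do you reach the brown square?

turn right 34°, forward 5.6 m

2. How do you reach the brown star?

turn right 89°, forward 7.4 m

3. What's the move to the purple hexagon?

turn right 152°, forward 11.9 m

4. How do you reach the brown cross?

turn right 146°, forward 10.7 m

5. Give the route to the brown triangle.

turn right 139°, forward 10.3 m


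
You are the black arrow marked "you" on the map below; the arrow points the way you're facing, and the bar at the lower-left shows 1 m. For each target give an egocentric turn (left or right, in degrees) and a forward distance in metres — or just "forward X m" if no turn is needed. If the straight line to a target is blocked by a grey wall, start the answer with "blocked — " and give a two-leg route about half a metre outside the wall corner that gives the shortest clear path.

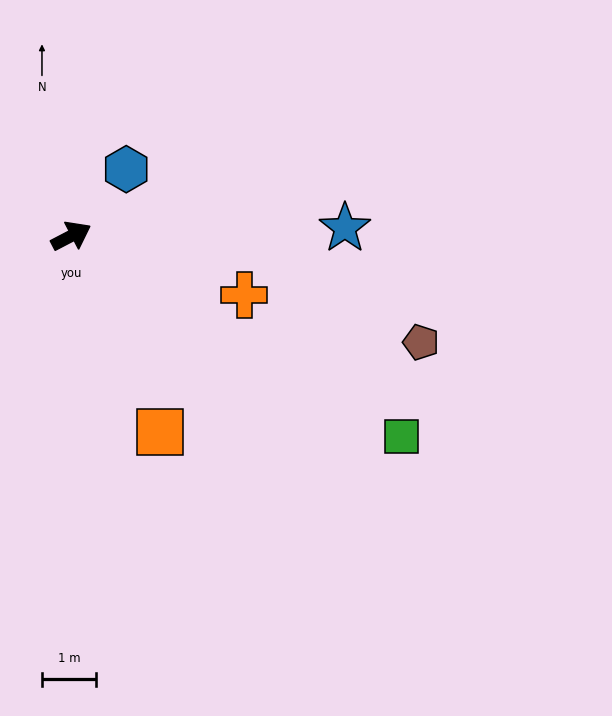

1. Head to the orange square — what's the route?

turn right 93°, forward 4.0 m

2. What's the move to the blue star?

turn right 26°, forward 5.0 m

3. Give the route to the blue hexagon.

turn left 23°, forward 1.6 m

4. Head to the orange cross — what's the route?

turn right 46°, forward 3.4 m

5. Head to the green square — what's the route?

turn right 59°, forward 7.1 m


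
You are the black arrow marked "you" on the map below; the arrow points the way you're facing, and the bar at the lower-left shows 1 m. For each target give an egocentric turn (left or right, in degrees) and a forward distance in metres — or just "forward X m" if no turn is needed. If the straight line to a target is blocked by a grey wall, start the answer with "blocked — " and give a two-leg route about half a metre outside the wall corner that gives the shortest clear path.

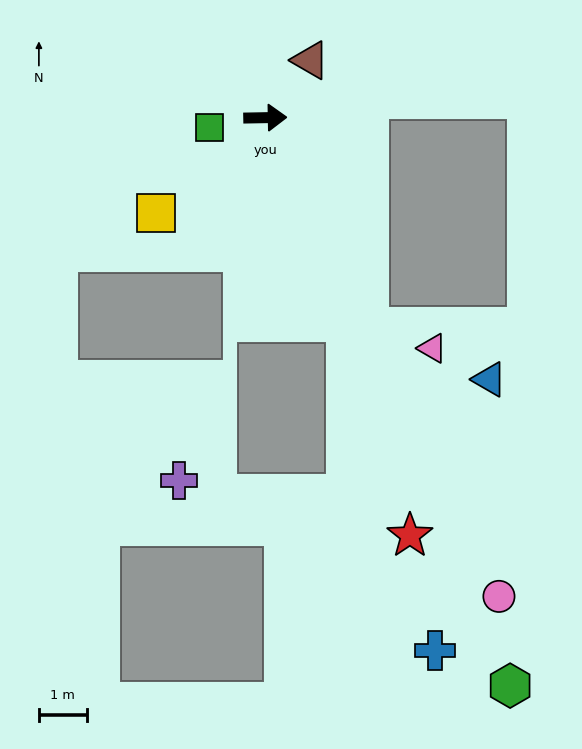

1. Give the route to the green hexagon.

turn right 68°, forward 13.0 m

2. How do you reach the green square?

turn right 171°, forward 1.2 m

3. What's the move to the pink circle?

turn right 65°, forward 11.2 m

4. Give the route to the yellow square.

turn right 140°, forward 3.0 m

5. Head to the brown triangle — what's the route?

turn left 51°, forward 1.5 m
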